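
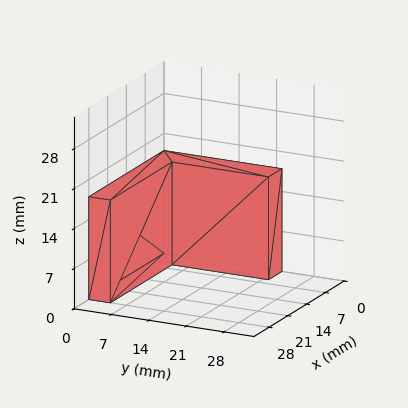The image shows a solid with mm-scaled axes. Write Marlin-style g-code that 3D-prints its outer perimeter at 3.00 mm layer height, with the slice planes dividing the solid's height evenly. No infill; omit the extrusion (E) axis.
Reading the render: the shape is an L-shaped prism: outer 28 × 22 mm, arm thicknesses ≈ 4 mm (horizontal) and 5 mm (vertical), extruded 18 mm in z (dimensions read to the nearest mm from the axis ticks). For the g-code, the solid's height is divided into equal slices at the stated Δz and each level perimeter traced with G1 moves after a G0 lift.

; perimeter-only toolpath
G21 ; units = mm
G90 ; absolute positioning
G28 ; home
; layer 1
G0 Z3.00
G0 X0.00 Y0.00
G1 X28.00 Y0.00
G1 X28.00 Y4.00
G1 X5.00 Y4.00
G1 X5.00 Y22.00
G1 X0.00 Y22.00
G1 X0.00 Y0.00
; layer 2
G0 Z6.00
G0 X0.00 Y0.00
G1 X28.00 Y0.00
G1 X28.00 Y4.00
G1 X5.00 Y4.00
G1 X5.00 Y22.00
G1 X0.00 Y22.00
G1 X0.00 Y0.00
; layer 3
G0 Z9.00
G0 X0.00 Y0.00
G1 X28.00 Y0.00
G1 X28.00 Y4.00
G1 X5.00 Y4.00
G1 X5.00 Y22.00
G1 X0.00 Y22.00
G1 X0.00 Y0.00
; layer 4
G0 Z12.00
G0 X0.00 Y0.00
G1 X28.00 Y0.00
G1 X28.00 Y4.00
G1 X5.00 Y4.00
G1 X5.00 Y22.00
G1 X0.00 Y22.00
G1 X0.00 Y0.00
; layer 5
G0 Z15.00
G0 X0.00 Y0.00
G1 X28.00 Y0.00
G1 X28.00 Y4.00
G1 X5.00 Y4.00
G1 X5.00 Y22.00
G1 X0.00 Y22.00
G1 X0.00 Y0.00
; layer 6
G0 Z18.00
G0 X0.00 Y0.00
G1 X28.00 Y0.00
G1 X28.00 Y4.00
G1 X5.00 Y4.00
G1 X5.00 Y22.00
G1 X0.00 Y22.00
G1 X0.00 Y0.00
M2 ; end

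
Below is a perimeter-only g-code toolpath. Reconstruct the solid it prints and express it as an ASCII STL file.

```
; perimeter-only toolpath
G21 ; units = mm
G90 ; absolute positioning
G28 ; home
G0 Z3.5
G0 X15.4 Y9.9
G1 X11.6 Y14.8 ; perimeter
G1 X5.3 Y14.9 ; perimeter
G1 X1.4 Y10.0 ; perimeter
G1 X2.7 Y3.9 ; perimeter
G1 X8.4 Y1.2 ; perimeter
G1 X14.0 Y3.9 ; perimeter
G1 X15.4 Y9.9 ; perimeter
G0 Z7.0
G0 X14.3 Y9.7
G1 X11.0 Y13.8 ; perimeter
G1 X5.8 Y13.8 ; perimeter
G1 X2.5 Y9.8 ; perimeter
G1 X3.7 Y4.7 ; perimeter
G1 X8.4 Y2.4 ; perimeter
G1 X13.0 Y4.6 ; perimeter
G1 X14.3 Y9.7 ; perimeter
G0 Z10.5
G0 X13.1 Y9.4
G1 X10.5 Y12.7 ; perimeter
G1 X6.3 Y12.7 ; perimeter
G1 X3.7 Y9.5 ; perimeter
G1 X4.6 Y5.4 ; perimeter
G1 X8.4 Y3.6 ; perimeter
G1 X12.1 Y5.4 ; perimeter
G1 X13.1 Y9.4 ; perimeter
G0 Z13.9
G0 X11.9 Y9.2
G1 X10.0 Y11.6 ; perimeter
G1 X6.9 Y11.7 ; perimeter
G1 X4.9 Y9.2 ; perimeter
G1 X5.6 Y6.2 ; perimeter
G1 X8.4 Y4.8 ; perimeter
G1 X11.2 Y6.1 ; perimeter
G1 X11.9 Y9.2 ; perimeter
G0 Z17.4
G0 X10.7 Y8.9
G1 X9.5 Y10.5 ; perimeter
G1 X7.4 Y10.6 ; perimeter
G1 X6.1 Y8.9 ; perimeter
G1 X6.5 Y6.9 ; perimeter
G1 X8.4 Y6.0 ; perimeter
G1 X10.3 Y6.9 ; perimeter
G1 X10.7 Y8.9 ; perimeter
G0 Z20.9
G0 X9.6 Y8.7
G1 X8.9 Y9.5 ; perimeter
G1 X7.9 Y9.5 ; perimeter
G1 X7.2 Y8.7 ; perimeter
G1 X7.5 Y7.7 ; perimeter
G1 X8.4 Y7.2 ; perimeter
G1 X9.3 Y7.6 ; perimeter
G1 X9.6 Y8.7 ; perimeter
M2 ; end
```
solid part
  facet normal 0.0000 0.0000 -1.0000
    outer loop
      vertex 4.8 16.0 0.0
      vertex 12.1 15.9 0.0
      vertex 16.6 10.2 0.0
    endloop
  endfacet
  facet normal 0.0000 0.0000 -1.0000
    outer loop
      vertex 0.2 10.3 0.0
      vertex 4.8 16.0 0.0
      vertex 16.6 10.2 0.0
    endloop
  endfacet
  facet normal 0.0000 0.0000 -1.0000
    outer loop
      vertex 1.8 3.2 0.0
      vertex 0.2 10.3 0.0
      vertex 16.6 10.2 0.0
    endloop
  endfacet
  facet normal 0.0000 0.0000 -1.0000
    outer loop
      vertex 8.4 0.0 0.0
      vertex 1.8 3.2 0.0
      vertex 16.6 10.2 0.0
    endloop
  endfacet
  facet normal 0.0000 0.0000 -1.0000
    outer loop
      vertex 14.9 3.1 0.0
      vertex 8.4 0.0 0.0
      vertex 16.6 10.2 0.0
    endloop
  endfacet
  facet normal 0.7498 0.5919 0.2956
    outer loop
      vertex 16.6 10.2 0.0
      vertex 12.1 15.9 0.0
      vertex 8.4 8.4 24.4
    endloop
  endfacet
  facet normal 0.0131 0.9552 0.2956
    outer loop
      vertex 12.1 15.9 0.0
      vertex 4.8 16.0 0.0
      vertex 8.4 8.4 24.4
    endloop
  endfacet
  facet normal -0.7432 0.5998 0.2965
    outer loop
      vertex 4.8 16.0 0.0
      vertex 0.2 10.3 0.0
      vertex 8.4 8.4 24.4
    endloop
  endfacet
  facet normal -0.9316 -0.2099 0.2967
    outer loop
      vertex 0.2 10.3 0.0
      vertex 1.8 3.2 0.0
      vertex 8.4 8.4 24.4
    endloop
  endfacet
  facet normal -0.4167 -0.8595 0.2959
    outer loop
      vertex 1.8 3.2 0.0
      vertex 8.4 0.0 0.0
      vertex 8.4 8.4 24.4
    endloop
  endfacet
  facet normal 0.4111 -0.8619 0.2967
    outer loop
      vertex 8.4 0.0 0.0
      vertex 14.9 3.1 0.0
      vertex 8.4 8.4 24.4
    endloop
  endfacet
  facet normal 0.9290 -0.2224 0.2958
    outer loop
      vertex 14.9 3.1 0.0
      vertex 16.6 10.2 0.0
      vertex 8.4 8.4 24.4
    endloop
  endfacet
endsolid part

The G0 Z moves step by Δz≈3.5 mm. The G1 loops shrink linearly with z, so the solid tapers from its base footprint up to z≈24.4. Closing with a flat bottom cap and the tapered top and triangulating gives 12 facets — a regular 7-sided pyramid, base circumscribed radius ≈ 8.4 mm, apex at z ≈ 24.4 mm.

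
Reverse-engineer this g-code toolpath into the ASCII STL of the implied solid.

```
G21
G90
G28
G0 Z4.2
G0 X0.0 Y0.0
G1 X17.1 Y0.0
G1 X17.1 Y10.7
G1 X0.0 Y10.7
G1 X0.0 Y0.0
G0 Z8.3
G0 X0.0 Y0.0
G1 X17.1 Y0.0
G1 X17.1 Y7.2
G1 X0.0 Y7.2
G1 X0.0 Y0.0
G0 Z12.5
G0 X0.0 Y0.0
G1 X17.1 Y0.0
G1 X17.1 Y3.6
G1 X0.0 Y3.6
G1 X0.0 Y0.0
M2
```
solid part
  facet normal 0.0000 0.0000 -1.0000
    outer loop
      vertex 17.1 14.3 0.0
      vertex 17.1 0.0 0.0
      vertex 0.0 0.0 0.0
    endloop
  endfacet
  facet normal 0.0000 0.0000 -1.0000
    outer loop
      vertex 0.0 14.3 0.0
      vertex 17.1 14.3 0.0
      vertex 0.0 0.0 0.0
    endloop
  endfacet
  facet normal 0.0000 -1.0000 0.0000
    outer loop
      vertex 0.0 0.0 0.0
      vertex 17.1 0.0 0.0
      vertex 17.1 0.0 16.6
    endloop
  endfacet
  facet normal 0.0000 -1.0000 0.0000
    outer loop
      vertex 0.0 0.0 0.0
      vertex 17.1 0.0 16.6
      vertex 0.0 0.0 16.6
    endloop
  endfacet
  facet normal 0.0000 0.7576 0.6527
    outer loop
      vertex 0.0 0.0 16.6
      vertex 17.1 0.0 16.6
      vertex 17.1 14.3 0.0
    endloop
  endfacet
  facet normal 0.0000 0.7576 0.6527
    outer loop
      vertex 0.0 0.0 16.6
      vertex 17.1 14.3 0.0
      vertex 0.0 14.3 0.0
    endloop
  endfacet
  facet normal -1.0000 0.0000 0.0000
    outer loop
      vertex 0.0 0.0 16.6
      vertex 0.0 14.3 0.0
      vertex 0.0 0.0 0.0
    endloop
  endfacet
  facet normal 1.0000 0.0000 0.0000
    outer loop
      vertex 17.1 0.0 0.0
      vertex 17.1 14.3 0.0
      vertex 17.1 0.0 16.6
    endloop
  endfacet
endsolid part

The G0 Z moves step by Δz≈4.2 mm. The G1 loops shrink linearly with z, so the solid tapers from its base footprint up to z≈16.6. Closing with a flat bottom cap and the tapered top and triangulating gives 8 facets — a wedge (ramp): 17.1 × 14.3 mm base, rising to 16.6 mm along the y=0 edge and sloping linearly to z=0 at y=14.3.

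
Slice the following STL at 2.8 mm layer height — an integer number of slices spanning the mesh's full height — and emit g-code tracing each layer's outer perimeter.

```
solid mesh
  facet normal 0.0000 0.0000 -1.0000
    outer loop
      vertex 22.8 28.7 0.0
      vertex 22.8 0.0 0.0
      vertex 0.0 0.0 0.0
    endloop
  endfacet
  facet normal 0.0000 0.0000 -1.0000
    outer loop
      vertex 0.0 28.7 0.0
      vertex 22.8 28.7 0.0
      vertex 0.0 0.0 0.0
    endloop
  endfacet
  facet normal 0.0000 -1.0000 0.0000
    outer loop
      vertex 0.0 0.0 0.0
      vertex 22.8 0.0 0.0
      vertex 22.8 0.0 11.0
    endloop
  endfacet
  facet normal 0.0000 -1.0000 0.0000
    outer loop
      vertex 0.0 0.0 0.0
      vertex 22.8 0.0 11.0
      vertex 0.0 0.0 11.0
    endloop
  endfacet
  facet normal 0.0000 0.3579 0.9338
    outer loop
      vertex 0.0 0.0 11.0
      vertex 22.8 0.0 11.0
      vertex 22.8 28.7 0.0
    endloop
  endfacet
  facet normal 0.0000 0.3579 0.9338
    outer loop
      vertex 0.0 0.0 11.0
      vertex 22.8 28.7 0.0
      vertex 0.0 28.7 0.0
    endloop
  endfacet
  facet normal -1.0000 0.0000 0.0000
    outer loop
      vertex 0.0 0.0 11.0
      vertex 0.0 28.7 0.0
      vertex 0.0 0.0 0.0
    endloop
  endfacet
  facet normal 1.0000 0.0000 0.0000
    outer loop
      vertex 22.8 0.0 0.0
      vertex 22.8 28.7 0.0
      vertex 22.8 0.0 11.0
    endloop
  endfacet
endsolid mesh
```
; perimeter-only toolpath
G21 ; units = mm
G90 ; absolute positioning
G28 ; home
; layer 1
G0 Z2.8
G0 X0.0 Y0.0
G1 X22.8 Y0.0
G1 X22.8 Y21.5
G1 X0.0 Y21.5
G1 X0.0 Y0.0
; layer 2
G0 Z5.5
G0 X0.0 Y0.0
G1 X22.8 Y0.0
G1 X22.8 Y14.3
G1 X0.0 Y14.3
G1 X0.0 Y0.0
; layer 3
G0 Z8.2
G0 X0.0 Y0.0
G1 X22.8 Y0.0
G1 X22.8 Y7.2
G1 X0.0 Y7.2
G1 X0.0 Y0.0
M2 ; end

The solid is a wedge (ramp): 22.8 × 28.7 mm base, rising to 11 mm along the y=0 edge and sloping linearly to z=0 at y=28.7. Slicing at Δz = 2.8 mm — 4 equal slices spanning the solid's height, so layer i sits at z = i·h/4 — gives 3 non-empty perimeters. Each is a 4-segment closed polygon; G0 lifts to the layer z and rapids to the start vertex, then G1 traces the edges. The cross-section shrinks linearly with z (the slice at the apex is degenerate and omitted).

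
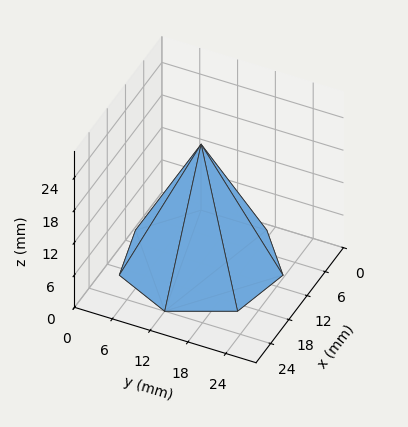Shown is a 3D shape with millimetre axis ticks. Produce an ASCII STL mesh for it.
Reading the render: the shape is a regular 7-sided pyramid, base circumscribed radius ≈ 12 mm, apex at z ≈ 22 mm (dimensions read to the nearest mm from the axis ticks). For the STL, each face is triangulated and given an outward normal.

solid part
  facet normal 0.0000 0.0000 -1.0000
    outer loop
      vertex 9.33 23.70 0.00
      vertex 19.48 21.38 0.00
      vertex 24.00 12.00 0.00
    endloop
  endfacet
  facet normal 0.0000 0.0000 -1.0000
    outer loop
      vertex 1.19 17.21 0.00
      vertex 9.33 23.70 0.00
      vertex 24.00 12.00 0.00
    endloop
  endfacet
  facet normal 0.0000 0.0000 -1.0000
    outer loop
      vertex 1.19 6.79 0.00
      vertex 1.19 17.21 0.00
      vertex 24.00 12.00 0.00
    endloop
  endfacet
  facet normal 0.0000 0.0000 -1.0000
    outer loop
      vertex 9.33 0.30 0.00
      vertex 1.19 6.79 0.00
      vertex 24.00 12.00 0.00
    endloop
  endfacet
  facet normal 0.0000 0.0000 -1.0000
    outer loop
      vertex 19.48 2.62 0.00
      vertex 9.33 0.30 0.00
      vertex 24.00 12.00 0.00
    endloop
  endfacet
  facet normal 0.8085 0.3896 0.4410
    outer loop
      vertex 24.00 12.00 0.00
      vertex 19.48 21.38 0.00
      vertex 12.00 12.00 22.00
    endloop
  endfacet
  facet normal 0.2000 0.8749 0.4410
    outer loop
      vertex 19.48 21.38 0.00
      vertex 9.33 23.70 0.00
      vertex 12.00 12.00 22.00
    endloop
  endfacet
  facet normal -0.5595 0.7017 0.4411
    outer loop
      vertex 9.33 23.70 0.00
      vertex 1.19 17.21 0.00
      vertex 12.00 12.00 22.00
    endloop
  endfacet
  facet normal -0.8975 0.0000 0.4410
    outer loop
      vertex 1.19 17.21 0.00
      vertex 1.19 6.79 0.00
      vertex 12.00 12.00 22.00
    endloop
  endfacet
  facet normal -0.5595 -0.7017 0.4411
    outer loop
      vertex 1.19 6.79 0.00
      vertex 9.33 0.30 0.00
      vertex 12.00 12.00 22.00
    endloop
  endfacet
  facet normal 0.2000 -0.8749 0.4410
    outer loop
      vertex 9.33 0.30 0.00
      vertex 19.48 2.62 0.00
      vertex 12.00 12.00 22.00
    endloop
  endfacet
  facet normal 0.8085 -0.3896 0.4410
    outer loop
      vertex 19.48 2.62 0.00
      vertex 24.00 12.00 0.00
      vertex 12.00 12.00 22.00
    endloop
  endfacet
endsolid part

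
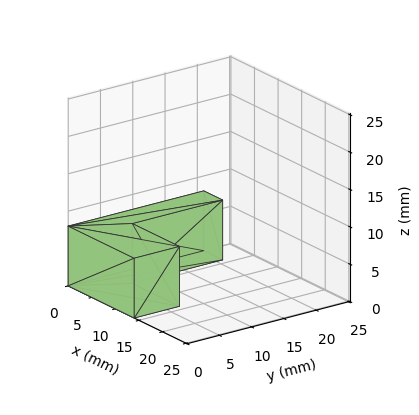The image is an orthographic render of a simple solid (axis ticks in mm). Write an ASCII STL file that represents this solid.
Reading the render: the shape is an L-shaped prism: outer 14 × 21 mm, arm thicknesses ≈ 7 mm (horizontal) and 4 mm (vertical), extruded 8 mm in z (dimensions read to the nearest mm from the axis ticks). For the STL, each face is triangulated and given an outward normal.

solid part
  facet normal 0.0000 0.0000 -1.0000
    outer loop
      vertex 14.000 7.000 0.000
      vertex 14.000 0.000 0.000
      vertex 0.000 0.000 0.000
    endloop
  endfacet
  facet normal 0.0000 0.0000 -1.0000
    outer loop
      vertex 4.000 7.000 0.000
      vertex 14.000 7.000 0.000
      vertex 0.000 0.000 0.000
    endloop
  endfacet
  facet normal 0.0000 0.0000 -1.0000
    outer loop
      vertex 4.000 21.000 0.000
      vertex 4.000 7.000 0.000
      vertex 0.000 0.000 0.000
    endloop
  endfacet
  facet normal 0.0000 0.0000 -1.0000
    outer loop
      vertex 0.000 21.000 0.000
      vertex 4.000 21.000 0.000
      vertex 0.000 0.000 0.000
    endloop
  endfacet
  facet normal 0.0000 0.0000 1.0000
    outer loop
      vertex 0.000 0.000 8.000
      vertex 14.000 0.000 8.000
      vertex 14.000 7.000 8.000
    endloop
  endfacet
  facet normal 0.0000 0.0000 1.0000
    outer loop
      vertex 0.000 0.000 8.000
      vertex 14.000 7.000 8.000
      vertex 4.000 7.000 8.000
    endloop
  endfacet
  facet normal 0.0000 0.0000 1.0000
    outer loop
      vertex 0.000 0.000 8.000
      vertex 4.000 7.000 8.000
      vertex 4.000 21.000 8.000
    endloop
  endfacet
  facet normal 0.0000 0.0000 1.0000
    outer loop
      vertex 0.000 0.000 8.000
      vertex 4.000 21.000 8.000
      vertex 0.000 21.000 8.000
    endloop
  endfacet
  facet normal 0.0000 -1.0000 0.0000
    outer loop
      vertex 0.000 0.000 0.000
      vertex 14.000 0.000 0.000
      vertex 14.000 0.000 8.000
    endloop
  endfacet
  facet normal 0.0000 -1.0000 0.0000
    outer loop
      vertex 0.000 0.000 0.000
      vertex 14.000 0.000 8.000
      vertex 0.000 0.000 8.000
    endloop
  endfacet
  facet normal 1.0000 0.0000 0.0000
    outer loop
      vertex 14.000 0.000 0.000
      vertex 14.000 7.000 0.000
      vertex 14.000 7.000 8.000
    endloop
  endfacet
  facet normal 1.0000 0.0000 0.0000
    outer loop
      vertex 14.000 0.000 0.000
      vertex 14.000 7.000 8.000
      vertex 14.000 0.000 8.000
    endloop
  endfacet
  facet normal 0.0000 1.0000 0.0000
    outer loop
      vertex 14.000 7.000 0.000
      vertex 4.000 7.000 0.000
      vertex 4.000 7.000 8.000
    endloop
  endfacet
  facet normal 0.0000 1.0000 0.0000
    outer loop
      vertex 14.000 7.000 0.000
      vertex 4.000 7.000 8.000
      vertex 14.000 7.000 8.000
    endloop
  endfacet
  facet normal 1.0000 0.0000 0.0000
    outer loop
      vertex 4.000 7.000 0.000
      vertex 4.000 21.000 0.000
      vertex 4.000 21.000 8.000
    endloop
  endfacet
  facet normal 1.0000 0.0000 0.0000
    outer loop
      vertex 4.000 7.000 0.000
      vertex 4.000 21.000 8.000
      vertex 4.000 7.000 8.000
    endloop
  endfacet
  facet normal 0.0000 1.0000 0.0000
    outer loop
      vertex 4.000 21.000 0.000
      vertex 0.000 21.000 0.000
      vertex 0.000 21.000 8.000
    endloop
  endfacet
  facet normal 0.0000 1.0000 0.0000
    outer loop
      vertex 4.000 21.000 0.000
      vertex 0.000 21.000 8.000
      vertex 4.000 21.000 8.000
    endloop
  endfacet
  facet normal -1.0000 0.0000 0.0000
    outer loop
      vertex 0.000 21.000 0.000
      vertex 0.000 0.000 0.000
      vertex 0.000 0.000 8.000
    endloop
  endfacet
  facet normal -1.0000 0.0000 0.0000
    outer loop
      vertex 0.000 21.000 0.000
      vertex 0.000 0.000 8.000
      vertex 0.000 21.000 8.000
    endloop
  endfacet
endsolid part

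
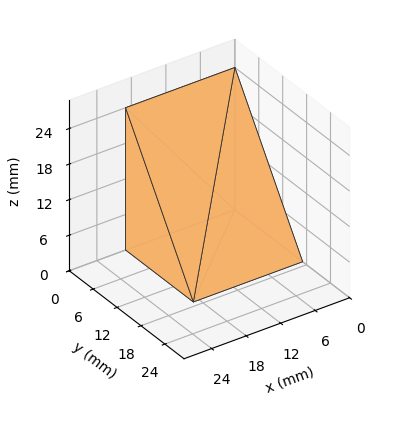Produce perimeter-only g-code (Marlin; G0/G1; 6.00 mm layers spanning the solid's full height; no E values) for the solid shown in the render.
Reading the render: the shape is a wedge (ramp): 19 × 17 mm base, rising to 24 mm along the y=0 edge and sloping linearly to z=0 at y=17 (dimensions read to the nearest mm from the axis ticks). For the g-code, the solid's height is divided into equal slices at the stated Δz and each level perimeter traced with G1 moves after a G0 lift.

; perimeter-only toolpath
G21 ; units = mm
G90 ; absolute positioning
G28 ; home
; layer 1
G0 Z6.00
G0 X0.00 Y0.00
G1 X19.00 Y0.00
G1 X19.00 Y12.75
G1 X0.00 Y12.75
G1 X0.00 Y0.00
; layer 2
G0 Z12.00
G0 X0.00 Y0.00
G1 X19.00 Y0.00
G1 X19.00 Y8.50
G1 X0.00 Y8.50
G1 X0.00 Y0.00
; layer 3
G0 Z18.00
G0 X0.00 Y0.00
G1 X19.00 Y0.00
G1 X19.00 Y4.25
G1 X0.00 Y4.25
G1 X0.00 Y0.00
M2 ; end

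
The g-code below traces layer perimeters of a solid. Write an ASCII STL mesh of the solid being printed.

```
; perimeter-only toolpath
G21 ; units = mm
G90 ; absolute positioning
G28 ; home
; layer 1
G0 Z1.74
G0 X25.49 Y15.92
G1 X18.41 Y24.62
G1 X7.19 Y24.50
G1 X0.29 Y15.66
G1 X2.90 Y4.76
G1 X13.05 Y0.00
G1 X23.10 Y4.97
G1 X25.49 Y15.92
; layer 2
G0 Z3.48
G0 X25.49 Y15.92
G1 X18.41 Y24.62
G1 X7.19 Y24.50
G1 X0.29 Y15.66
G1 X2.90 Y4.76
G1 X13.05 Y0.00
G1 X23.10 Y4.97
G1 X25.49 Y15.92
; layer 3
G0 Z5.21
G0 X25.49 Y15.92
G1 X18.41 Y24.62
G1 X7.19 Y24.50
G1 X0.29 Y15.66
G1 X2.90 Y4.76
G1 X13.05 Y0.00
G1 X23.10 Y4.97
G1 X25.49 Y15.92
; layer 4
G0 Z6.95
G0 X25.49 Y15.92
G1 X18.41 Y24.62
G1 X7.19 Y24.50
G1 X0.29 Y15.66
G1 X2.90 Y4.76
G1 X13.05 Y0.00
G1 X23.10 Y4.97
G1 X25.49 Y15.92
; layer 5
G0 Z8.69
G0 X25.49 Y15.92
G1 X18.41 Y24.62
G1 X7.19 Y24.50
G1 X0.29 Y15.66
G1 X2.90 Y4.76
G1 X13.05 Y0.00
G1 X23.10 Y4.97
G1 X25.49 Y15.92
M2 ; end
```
solid part
  facet normal 0.0000 0.0000 -1.0000
    outer loop
      vertex 7.19 24.50 0.00
      vertex 18.41 24.62 0.00
      vertex 25.49 15.92 0.00
    endloop
  endfacet
  facet normal 0.0000 0.0000 -1.0000
    outer loop
      vertex 0.29 15.66 0.00
      vertex 7.19 24.50 0.00
      vertex 25.49 15.92 0.00
    endloop
  endfacet
  facet normal 0.0000 0.0000 -1.0000
    outer loop
      vertex 2.90 4.76 0.00
      vertex 0.29 15.66 0.00
      vertex 25.49 15.92 0.00
    endloop
  endfacet
  facet normal 0.0000 0.0000 -1.0000
    outer loop
      vertex 13.05 0.00 0.00
      vertex 2.90 4.76 0.00
      vertex 25.49 15.92 0.00
    endloop
  endfacet
  facet normal 0.0000 0.0000 -1.0000
    outer loop
      vertex 23.10 4.97 0.00
      vertex 13.05 0.00 0.00
      vertex 25.49 15.92 0.00
    endloop
  endfacet
  facet normal 0.0000 0.0000 1.0000
    outer loop
      vertex 25.49 15.92 8.69
      vertex 18.41 24.62 8.69
      vertex 7.19 24.50 8.69
    endloop
  endfacet
  facet normal 0.0000 0.0000 1.0000
    outer loop
      vertex 25.49 15.92 8.69
      vertex 7.19 24.50 8.69
      vertex 0.29 15.66 8.69
    endloop
  endfacet
  facet normal 0.0000 0.0000 1.0000
    outer loop
      vertex 25.49 15.92 8.69
      vertex 0.29 15.66 8.69
      vertex 2.90 4.76 8.69
    endloop
  endfacet
  facet normal 0.0000 0.0000 1.0000
    outer loop
      vertex 25.49 15.92 8.69
      vertex 2.90 4.76 8.69
      vertex 13.05 0.00 8.69
    endloop
  endfacet
  facet normal 0.0000 0.0000 1.0000
    outer loop
      vertex 25.49 15.92 8.69
      vertex 13.05 0.00 8.69
      vertex 23.10 4.97 8.69
    endloop
  endfacet
  facet normal 0.7756 0.6312 0.0000
    outer loop
      vertex 25.49 15.92 0.00
      vertex 18.41 24.62 0.00
      vertex 18.41 24.62 8.69
    endloop
  endfacet
  facet normal 0.7756 0.6312 0.0000
    outer loop
      vertex 25.49 15.92 0.00
      vertex 18.41 24.62 8.69
      vertex 25.49 15.92 8.69
    endloop
  endfacet
  facet normal -0.0107 0.9999 0.0000
    outer loop
      vertex 18.41 24.62 0.00
      vertex 7.19 24.50 0.00
      vertex 7.19 24.50 8.69
    endloop
  endfacet
  facet normal -0.0107 0.9999 0.0000
    outer loop
      vertex 18.41 24.62 0.00
      vertex 7.19 24.50 8.69
      vertex 18.41 24.62 8.69
    endloop
  endfacet
  facet normal -0.7883 0.6153 0.0000
    outer loop
      vertex 7.19 24.50 0.00
      vertex 0.29 15.66 0.00
      vertex 0.29 15.66 8.69
    endloop
  endfacet
  facet normal -0.7883 0.6153 0.0000
    outer loop
      vertex 7.19 24.50 0.00
      vertex 0.29 15.66 8.69
      vertex 7.19 24.50 8.69
    endloop
  endfacet
  facet normal -0.9725 -0.2329 0.0000
    outer loop
      vertex 0.29 15.66 0.00
      vertex 2.90 4.76 0.00
      vertex 2.90 4.76 8.69
    endloop
  endfacet
  facet normal -0.9725 -0.2329 0.0000
    outer loop
      vertex 0.29 15.66 0.00
      vertex 2.90 4.76 8.69
      vertex 0.29 15.66 8.69
    endloop
  endfacet
  facet normal -0.4246 -0.9054 0.0000
    outer loop
      vertex 2.90 4.76 0.00
      vertex 13.05 0.00 0.00
      vertex 13.05 0.00 8.69
    endloop
  endfacet
  facet normal -0.4246 -0.9054 0.0000
    outer loop
      vertex 2.90 4.76 0.00
      vertex 13.05 0.00 8.69
      vertex 2.90 4.76 8.69
    endloop
  endfacet
  facet normal 0.4433 -0.8964 0.0000
    outer loop
      vertex 13.05 0.00 0.00
      vertex 23.10 4.97 0.00
      vertex 23.10 4.97 8.69
    endloop
  endfacet
  facet normal 0.4433 -0.8964 0.0000
    outer loop
      vertex 13.05 0.00 0.00
      vertex 23.10 4.97 8.69
      vertex 13.05 0.00 8.69
    endloop
  endfacet
  facet normal 0.9770 -0.2132 0.0000
    outer loop
      vertex 23.10 4.97 0.00
      vertex 25.49 15.92 0.00
      vertex 25.49 15.92 8.69
    endloop
  endfacet
  facet normal 0.9770 -0.2132 0.0000
    outer loop
      vertex 23.10 4.97 0.00
      vertex 25.49 15.92 8.69
      vertex 23.10 4.97 8.69
    endloop
  endfacet
endsolid part

The G0 Z moves step by Δz≈1.74 mm. Every layer's G1 loop is the same polygon, so the solid is a straight extrusion of it from z=0 to z≈8.69. Closing with flat bottom and top caps and triangulating gives 24 facets — a regular 7-sided prism (a cylinder approximated with 7 flat sides), circumscribed radius ≈ 12.9 mm, height ≈ 8.69 mm.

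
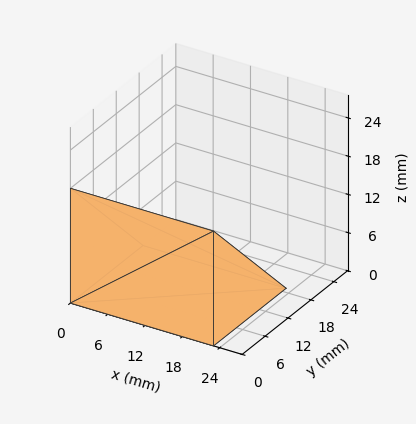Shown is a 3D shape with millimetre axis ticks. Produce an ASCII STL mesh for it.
Reading the render: the shape is a wedge (ramp): 23 × 19 mm base, rising to 18 mm along the y=0 edge and sloping linearly to z=0 at y=19 (dimensions read to the nearest mm from the axis ticks). For the STL, each face is triangulated and given an outward normal.

solid part
  facet normal 0.0000 0.0000 -1.0000
    outer loop
      vertex 23.00 19.00 0.00
      vertex 23.00 0.00 0.00
      vertex 0.00 0.00 0.00
    endloop
  endfacet
  facet normal 0.0000 0.0000 -1.0000
    outer loop
      vertex 0.00 19.00 0.00
      vertex 23.00 19.00 0.00
      vertex 0.00 0.00 0.00
    endloop
  endfacet
  facet normal 0.0000 -1.0000 0.0000
    outer loop
      vertex 0.00 0.00 0.00
      vertex 23.00 0.00 0.00
      vertex 23.00 0.00 18.00
    endloop
  endfacet
  facet normal 0.0000 -1.0000 0.0000
    outer loop
      vertex 0.00 0.00 0.00
      vertex 23.00 0.00 18.00
      vertex 0.00 0.00 18.00
    endloop
  endfacet
  facet normal 0.0000 0.6877 0.7260
    outer loop
      vertex 0.00 0.00 18.00
      vertex 23.00 0.00 18.00
      vertex 23.00 19.00 0.00
    endloop
  endfacet
  facet normal 0.0000 0.6877 0.7260
    outer loop
      vertex 0.00 0.00 18.00
      vertex 23.00 19.00 0.00
      vertex 0.00 19.00 0.00
    endloop
  endfacet
  facet normal -1.0000 0.0000 0.0000
    outer loop
      vertex 0.00 0.00 18.00
      vertex 0.00 19.00 0.00
      vertex 0.00 0.00 0.00
    endloop
  endfacet
  facet normal 1.0000 0.0000 0.0000
    outer loop
      vertex 23.00 0.00 0.00
      vertex 23.00 19.00 0.00
      vertex 23.00 0.00 18.00
    endloop
  endfacet
endsolid part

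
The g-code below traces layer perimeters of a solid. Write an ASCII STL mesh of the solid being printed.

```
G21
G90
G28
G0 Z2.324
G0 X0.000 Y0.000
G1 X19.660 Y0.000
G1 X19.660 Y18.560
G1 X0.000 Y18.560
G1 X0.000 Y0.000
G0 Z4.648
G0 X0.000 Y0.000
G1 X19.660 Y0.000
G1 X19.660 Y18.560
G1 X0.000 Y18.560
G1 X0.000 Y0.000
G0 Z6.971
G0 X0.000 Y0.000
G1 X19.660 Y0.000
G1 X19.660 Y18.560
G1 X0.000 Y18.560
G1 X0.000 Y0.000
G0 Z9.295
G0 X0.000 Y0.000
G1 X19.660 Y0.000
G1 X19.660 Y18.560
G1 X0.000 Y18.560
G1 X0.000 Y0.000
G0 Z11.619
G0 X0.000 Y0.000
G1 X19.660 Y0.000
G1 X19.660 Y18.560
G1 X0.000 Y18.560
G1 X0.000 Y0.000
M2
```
solid part
  facet normal 0.0000 0.0000 -1.0000
    outer loop
      vertex 19.660 18.560 0.000
      vertex 19.660 0.000 0.000
      vertex 0.000 0.000 0.000
    endloop
  endfacet
  facet normal 0.0000 0.0000 -1.0000
    outer loop
      vertex 0.000 18.560 0.000
      vertex 19.660 18.560 0.000
      vertex 0.000 0.000 0.000
    endloop
  endfacet
  facet normal 0.0000 0.0000 1.0000
    outer loop
      vertex 0.000 0.000 11.619
      vertex 19.660 0.000 11.619
      vertex 19.660 18.560 11.619
    endloop
  endfacet
  facet normal 0.0000 0.0000 1.0000
    outer loop
      vertex 0.000 0.000 11.619
      vertex 19.660 18.560 11.619
      vertex 0.000 18.560 11.619
    endloop
  endfacet
  facet normal 0.0000 -1.0000 0.0000
    outer loop
      vertex 0.000 0.000 0.000
      vertex 19.660 0.000 0.000
      vertex 19.660 0.000 11.619
    endloop
  endfacet
  facet normal 0.0000 -1.0000 0.0000
    outer loop
      vertex 0.000 0.000 0.000
      vertex 19.660 0.000 11.619
      vertex 0.000 0.000 11.619
    endloop
  endfacet
  facet normal 0.0000 1.0000 0.0000
    outer loop
      vertex 19.660 18.560 11.619
      vertex 19.660 18.560 0.000
      vertex 0.000 18.560 0.000
    endloop
  endfacet
  facet normal 0.0000 1.0000 0.0000
    outer loop
      vertex 0.000 18.560 11.619
      vertex 19.660 18.560 11.619
      vertex 0.000 18.560 0.000
    endloop
  endfacet
  facet normal -1.0000 0.0000 0.0000
    outer loop
      vertex 0.000 18.560 11.619
      vertex 0.000 18.560 0.000
      vertex 0.000 0.000 0.000
    endloop
  endfacet
  facet normal -1.0000 0.0000 0.0000
    outer loop
      vertex 0.000 0.000 11.619
      vertex 0.000 18.560 11.619
      vertex 0.000 0.000 0.000
    endloop
  endfacet
  facet normal 1.0000 0.0000 0.0000
    outer loop
      vertex 19.660 0.000 0.000
      vertex 19.660 18.560 0.000
      vertex 19.660 18.560 11.619
    endloop
  endfacet
  facet normal 1.0000 0.0000 0.0000
    outer loop
      vertex 19.660 0.000 0.000
      vertex 19.660 18.560 11.619
      vertex 19.660 0.000 11.619
    endloop
  endfacet
endsolid part

The G0 Z moves step by Δz≈2.324 mm. Every layer's G1 loop is the same polygon, so the solid is a straight extrusion of it from z=0 to z≈11.6. Closing with flat bottom and top caps and triangulating gives 12 facets — a rectangular box, roughly 19.7 × 18.6 mm footprint and 11.6 mm tall.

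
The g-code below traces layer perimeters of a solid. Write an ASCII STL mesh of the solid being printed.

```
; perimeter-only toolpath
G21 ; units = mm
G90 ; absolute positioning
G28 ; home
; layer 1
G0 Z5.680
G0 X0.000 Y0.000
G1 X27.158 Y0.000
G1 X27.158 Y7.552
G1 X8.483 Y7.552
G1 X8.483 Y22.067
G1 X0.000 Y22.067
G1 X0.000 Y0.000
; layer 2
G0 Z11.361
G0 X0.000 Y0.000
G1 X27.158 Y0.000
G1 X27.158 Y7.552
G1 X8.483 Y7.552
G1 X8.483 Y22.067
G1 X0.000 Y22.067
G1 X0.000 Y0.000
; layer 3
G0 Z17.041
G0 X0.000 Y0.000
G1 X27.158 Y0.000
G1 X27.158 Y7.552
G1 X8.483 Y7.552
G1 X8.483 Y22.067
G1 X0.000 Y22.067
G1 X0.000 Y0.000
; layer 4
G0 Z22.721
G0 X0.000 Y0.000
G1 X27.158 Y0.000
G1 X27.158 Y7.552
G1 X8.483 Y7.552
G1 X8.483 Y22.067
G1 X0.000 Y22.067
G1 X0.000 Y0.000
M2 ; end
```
solid part
  facet normal 0.0000 0.0000 -1.0000
    outer loop
      vertex 27.158 7.552 0.000
      vertex 27.158 0.000 0.000
      vertex 0.000 0.000 0.000
    endloop
  endfacet
  facet normal 0.0000 0.0000 -1.0000
    outer loop
      vertex 8.483 7.552 0.000
      vertex 27.158 7.552 0.000
      vertex 0.000 0.000 0.000
    endloop
  endfacet
  facet normal 0.0000 0.0000 -1.0000
    outer loop
      vertex 8.483 22.067 0.000
      vertex 8.483 7.552 0.000
      vertex 0.000 0.000 0.000
    endloop
  endfacet
  facet normal 0.0000 0.0000 -1.0000
    outer loop
      vertex 0.000 22.067 0.000
      vertex 8.483 22.067 0.000
      vertex 0.000 0.000 0.000
    endloop
  endfacet
  facet normal 0.0000 0.0000 1.0000
    outer loop
      vertex 0.000 0.000 22.721
      vertex 27.158 0.000 22.721
      vertex 27.158 7.552 22.721
    endloop
  endfacet
  facet normal 0.0000 0.0000 1.0000
    outer loop
      vertex 0.000 0.000 22.721
      vertex 27.158 7.552 22.721
      vertex 8.483 7.552 22.721
    endloop
  endfacet
  facet normal 0.0000 0.0000 1.0000
    outer loop
      vertex 0.000 0.000 22.721
      vertex 8.483 7.552 22.721
      vertex 8.483 22.067 22.721
    endloop
  endfacet
  facet normal 0.0000 0.0000 1.0000
    outer loop
      vertex 0.000 0.000 22.721
      vertex 8.483 22.067 22.721
      vertex 0.000 22.067 22.721
    endloop
  endfacet
  facet normal 0.0000 -1.0000 0.0000
    outer loop
      vertex 0.000 0.000 0.000
      vertex 27.158 0.000 0.000
      vertex 27.158 0.000 22.721
    endloop
  endfacet
  facet normal 0.0000 -1.0000 0.0000
    outer loop
      vertex 0.000 0.000 0.000
      vertex 27.158 0.000 22.721
      vertex 0.000 0.000 22.721
    endloop
  endfacet
  facet normal 1.0000 0.0000 0.0000
    outer loop
      vertex 27.158 0.000 0.000
      vertex 27.158 7.552 0.000
      vertex 27.158 7.552 22.721
    endloop
  endfacet
  facet normal 1.0000 0.0000 0.0000
    outer loop
      vertex 27.158 0.000 0.000
      vertex 27.158 7.552 22.721
      vertex 27.158 0.000 22.721
    endloop
  endfacet
  facet normal 0.0000 1.0000 0.0000
    outer loop
      vertex 27.158 7.552 0.000
      vertex 8.483 7.552 0.000
      vertex 8.483 7.552 22.721
    endloop
  endfacet
  facet normal 0.0000 1.0000 0.0000
    outer loop
      vertex 27.158 7.552 0.000
      vertex 8.483 7.552 22.721
      vertex 27.158 7.552 22.721
    endloop
  endfacet
  facet normal 1.0000 0.0000 0.0000
    outer loop
      vertex 8.483 7.552 0.000
      vertex 8.483 22.067 0.000
      vertex 8.483 22.067 22.721
    endloop
  endfacet
  facet normal 1.0000 0.0000 0.0000
    outer loop
      vertex 8.483 7.552 0.000
      vertex 8.483 22.067 22.721
      vertex 8.483 7.552 22.721
    endloop
  endfacet
  facet normal 0.0000 1.0000 0.0000
    outer loop
      vertex 8.483 22.067 0.000
      vertex 0.000 22.067 0.000
      vertex 0.000 22.067 22.721
    endloop
  endfacet
  facet normal 0.0000 1.0000 0.0000
    outer loop
      vertex 8.483 22.067 0.000
      vertex 0.000 22.067 22.721
      vertex 8.483 22.067 22.721
    endloop
  endfacet
  facet normal -1.0000 0.0000 0.0000
    outer loop
      vertex 0.000 22.067 0.000
      vertex 0.000 0.000 0.000
      vertex 0.000 0.000 22.721
    endloop
  endfacet
  facet normal -1.0000 0.0000 0.0000
    outer loop
      vertex 0.000 22.067 0.000
      vertex 0.000 0.000 22.721
      vertex 0.000 22.067 22.721
    endloop
  endfacet
endsolid part

The G0 Z moves step by Δz≈5.680 mm. Every layer's G1 loop is the same polygon, so the solid is a straight extrusion of it from z=0 to z≈22.7. Closing with flat bottom and top caps and triangulating gives 20 facets — an L-shaped prism: outer 27.2 × 22.1 mm, arm thicknesses ≈ 7.55 mm (horizontal) and 8.48 mm (vertical), extruded 22.7 mm in z.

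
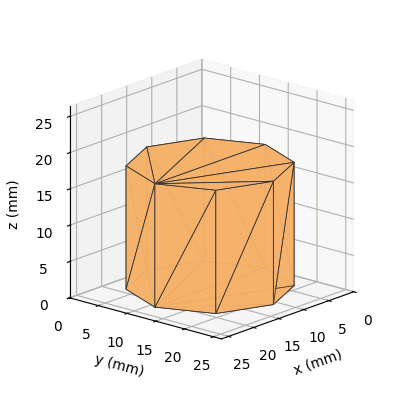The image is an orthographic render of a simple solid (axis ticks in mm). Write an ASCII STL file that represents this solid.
Reading the render: the shape is a regular 8-sided prism (a cylinder approximated with 8 flat sides), circumscribed radius ≈ 11 mm, height ≈ 17 mm (dimensions read to the nearest mm from the axis ticks). For the STL, each face is triangulated and given an outward normal.

solid part
  facet normal 0.0000 0.0000 -1.0000
    outer loop
      vertex 11.0 22.0 0.0
      vertex 18.8 18.8 0.0
      vertex 22.0 11.0 0.0
    endloop
  endfacet
  facet normal 0.0000 0.0000 -1.0000
    outer loop
      vertex 3.2 18.8 0.0
      vertex 11.0 22.0 0.0
      vertex 22.0 11.0 0.0
    endloop
  endfacet
  facet normal 0.0000 0.0000 -1.0000
    outer loop
      vertex 0.0 11.0 0.0
      vertex 3.2 18.8 0.0
      vertex 22.0 11.0 0.0
    endloop
  endfacet
  facet normal 0.0000 0.0000 -1.0000
    outer loop
      vertex 3.2 3.2 0.0
      vertex 0.0 11.0 0.0
      vertex 22.0 11.0 0.0
    endloop
  endfacet
  facet normal 0.0000 0.0000 -1.0000
    outer loop
      vertex 11.0 0.0 0.0
      vertex 3.2 3.2 0.0
      vertex 22.0 11.0 0.0
    endloop
  endfacet
  facet normal 0.0000 0.0000 -1.0000
    outer loop
      vertex 18.8 3.2 0.0
      vertex 11.0 0.0 0.0
      vertex 22.0 11.0 0.0
    endloop
  endfacet
  facet normal 0.0000 0.0000 1.0000
    outer loop
      vertex 22.0 11.0 17.0
      vertex 18.8 18.8 17.0
      vertex 11.0 22.0 17.0
    endloop
  endfacet
  facet normal 0.0000 0.0000 1.0000
    outer loop
      vertex 22.0 11.0 17.0
      vertex 11.0 22.0 17.0
      vertex 3.2 18.8 17.0
    endloop
  endfacet
  facet normal 0.0000 0.0000 1.0000
    outer loop
      vertex 22.0 11.0 17.0
      vertex 3.2 18.8 17.0
      vertex 0.0 11.0 17.0
    endloop
  endfacet
  facet normal 0.0000 0.0000 1.0000
    outer loop
      vertex 22.0 11.0 17.0
      vertex 0.0 11.0 17.0
      vertex 3.2 3.2 17.0
    endloop
  endfacet
  facet normal 0.0000 0.0000 1.0000
    outer loop
      vertex 22.0 11.0 17.0
      vertex 3.2 3.2 17.0
      vertex 11.0 0.0 17.0
    endloop
  endfacet
  facet normal 0.0000 0.0000 1.0000
    outer loop
      vertex 22.0 11.0 17.0
      vertex 11.0 0.0 17.0
      vertex 18.8 3.2 17.0
    endloop
  endfacet
  facet normal 0.9252 0.3796 0.0000
    outer loop
      vertex 22.0 11.0 0.0
      vertex 18.8 18.8 0.0
      vertex 18.8 18.8 17.0
    endloop
  endfacet
  facet normal 0.9252 0.3796 0.0000
    outer loop
      vertex 22.0 11.0 0.0
      vertex 18.8 18.8 17.0
      vertex 22.0 11.0 17.0
    endloop
  endfacet
  facet normal 0.3796 0.9252 0.0000
    outer loop
      vertex 18.8 18.8 0.0
      vertex 11.0 22.0 0.0
      vertex 11.0 22.0 17.0
    endloop
  endfacet
  facet normal 0.3796 0.9252 0.0000
    outer loop
      vertex 18.8 18.8 0.0
      vertex 11.0 22.0 17.0
      vertex 18.8 18.8 17.0
    endloop
  endfacet
  facet normal -0.3796 0.9252 0.0000
    outer loop
      vertex 11.0 22.0 0.0
      vertex 3.2 18.8 0.0
      vertex 3.2 18.8 17.0
    endloop
  endfacet
  facet normal -0.3796 0.9252 0.0000
    outer loop
      vertex 11.0 22.0 0.0
      vertex 3.2 18.8 17.0
      vertex 11.0 22.0 17.0
    endloop
  endfacet
  facet normal -0.9252 0.3796 0.0000
    outer loop
      vertex 3.2 18.8 0.0
      vertex 0.0 11.0 0.0
      vertex 0.0 11.0 17.0
    endloop
  endfacet
  facet normal -0.9252 0.3796 0.0000
    outer loop
      vertex 3.2 18.8 0.0
      vertex 0.0 11.0 17.0
      vertex 3.2 18.8 17.0
    endloop
  endfacet
  facet normal -0.9252 -0.3796 0.0000
    outer loop
      vertex 0.0 11.0 0.0
      vertex 3.2 3.2 0.0
      vertex 3.2 3.2 17.0
    endloop
  endfacet
  facet normal -0.9252 -0.3796 0.0000
    outer loop
      vertex 0.0 11.0 0.0
      vertex 3.2 3.2 17.0
      vertex 0.0 11.0 17.0
    endloop
  endfacet
  facet normal -0.3796 -0.9252 0.0000
    outer loop
      vertex 3.2 3.2 0.0
      vertex 11.0 0.0 0.0
      vertex 11.0 0.0 17.0
    endloop
  endfacet
  facet normal -0.3796 -0.9252 0.0000
    outer loop
      vertex 3.2 3.2 0.0
      vertex 11.0 0.0 17.0
      vertex 3.2 3.2 17.0
    endloop
  endfacet
  facet normal 0.3796 -0.9252 0.0000
    outer loop
      vertex 11.0 0.0 0.0
      vertex 18.8 3.2 0.0
      vertex 18.8 3.2 17.0
    endloop
  endfacet
  facet normal 0.3796 -0.9252 0.0000
    outer loop
      vertex 11.0 0.0 0.0
      vertex 18.8 3.2 17.0
      vertex 11.0 0.0 17.0
    endloop
  endfacet
  facet normal 0.9252 -0.3796 0.0000
    outer loop
      vertex 18.8 3.2 0.0
      vertex 22.0 11.0 0.0
      vertex 22.0 11.0 17.0
    endloop
  endfacet
  facet normal 0.9252 -0.3796 0.0000
    outer loop
      vertex 18.8 3.2 0.0
      vertex 22.0 11.0 17.0
      vertex 18.8 3.2 17.0
    endloop
  endfacet
endsolid part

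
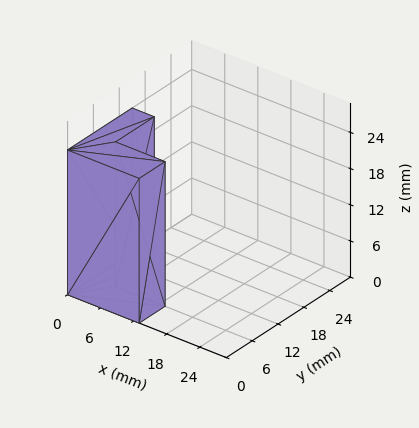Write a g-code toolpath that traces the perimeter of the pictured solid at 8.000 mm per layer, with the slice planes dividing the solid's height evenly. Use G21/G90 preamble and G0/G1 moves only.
Reading the render: the shape is an L-shaped prism: outer 13 × 15 mm, arm thicknesses ≈ 6 mm (horizontal) and 4 mm (vertical), extruded 24 mm in z (dimensions read to the nearest mm from the axis ticks). For the g-code, the solid's height is divided into equal slices at the stated Δz and each level perimeter traced with G1 moves after a G0 lift.

; perimeter-only toolpath
G21 ; units = mm
G90 ; absolute positioning
G28 ; home
; layer 1
G0 Z8.000
G0 X0.000 Y0.000
G1 X13.000 Y0.000
G1 X13.000 Y6.000
G1 X4.000 Y6.000
G1 X4.000 Y15.000
G1 X0.000 Y15.000
G1 X0.000 Y0.000
; layer 2
G0 Z16.000
G0 X0.000 Y0.000
G1 X13.000 Y0.000
G1 X13.000 Y6.000
G1 X4.000 Y6.000
G1 X4.000 Y15.000
G1 X0.000 Y15.000
G1 X0.000 Y0.000
; layer 3
G0 Z24.000
G0 X0.000 Y0.000
G1 X13.000 Y0.000
G1 X13.000 Y6.000
G1 X4.000 Y6.000
G1 X4.000 Y15.000
G1 X0.000 Y15.000
G1 X0.000 Y0.000
M2 ; end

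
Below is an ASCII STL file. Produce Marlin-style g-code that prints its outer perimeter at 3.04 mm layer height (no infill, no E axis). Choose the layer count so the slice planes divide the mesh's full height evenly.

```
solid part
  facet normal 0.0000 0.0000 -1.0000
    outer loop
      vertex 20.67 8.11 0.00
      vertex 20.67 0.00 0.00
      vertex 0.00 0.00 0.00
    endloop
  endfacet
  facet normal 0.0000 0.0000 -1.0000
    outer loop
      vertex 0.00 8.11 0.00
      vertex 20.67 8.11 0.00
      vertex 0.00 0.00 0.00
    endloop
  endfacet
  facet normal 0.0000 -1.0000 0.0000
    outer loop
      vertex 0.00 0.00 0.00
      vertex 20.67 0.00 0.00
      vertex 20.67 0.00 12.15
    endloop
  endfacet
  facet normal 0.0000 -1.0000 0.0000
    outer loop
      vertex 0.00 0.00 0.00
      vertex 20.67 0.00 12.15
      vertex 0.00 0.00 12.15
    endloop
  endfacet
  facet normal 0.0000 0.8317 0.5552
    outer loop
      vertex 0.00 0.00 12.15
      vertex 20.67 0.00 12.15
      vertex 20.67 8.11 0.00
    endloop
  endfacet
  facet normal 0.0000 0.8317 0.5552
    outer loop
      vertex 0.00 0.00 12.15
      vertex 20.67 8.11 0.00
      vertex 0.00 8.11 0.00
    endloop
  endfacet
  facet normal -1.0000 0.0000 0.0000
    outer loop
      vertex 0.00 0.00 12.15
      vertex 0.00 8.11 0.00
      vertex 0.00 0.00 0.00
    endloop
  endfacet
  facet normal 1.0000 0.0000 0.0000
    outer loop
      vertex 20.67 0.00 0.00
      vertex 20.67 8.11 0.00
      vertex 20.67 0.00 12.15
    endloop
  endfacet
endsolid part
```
; perimeter-only toolpath
G21 ; units = mm
G90 ; absolute positioning
G28 ; home
; layer 1
G0 Z3.04
G0 X0.00 Y0.00
G1 X20.67 Y0.00
G1 X20.67 Y6.08
G1 X0.00 Y6.08
G1 X0.00 Y0.00
; layer 2
G0 Z6.08
G0 X0.00 Y0.00
G1 X20.67 Y0.00
G1 X20.67 Y4.05
G1 X0.00 Y4.05
G1 X0.00 Y0.00
; layer 3
G0 Z9.11
G0 X0.00 Y0.00
G1 X20.67 Y0.00
G1 X20.67 Y2.03
G1 X0.00 Y2.03
G1 X0.00 Y0.00
M2 ; end

The solid is a wedge (ramp): 20.7 × 8.11 mm base, rising to 12.2 mm along the y=0 edge and sloping linearly to z=0 at y=8.11. Slicing at Δz = 3.04 mm — 4 equal slices spanning the solid's height, so layer i sits at z = i·h/4 — gives 3 non-empty perimeters. Each is a 4-segment closed polygon; G0 lifts to the layer z and rapids to the start vertex, then G1 traces the edges. The cross-section shrinks linearly with z (the slice at the apex is degenerate and omitted).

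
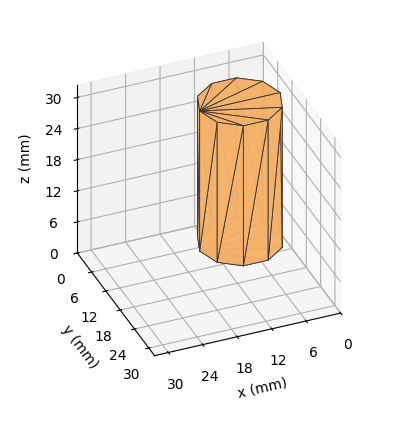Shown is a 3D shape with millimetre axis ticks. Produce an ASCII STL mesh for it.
Reading the render: the shape is a regular 10-sided prism (a cylinder approximated with 10 flat sides), circumscribed radius ≈ 7 mm, height ≈ 27 mm (dimensions read to the nearest mm from the axis ticks). For the STL, each face is triangulated and given an outward normal.

solid part
  facet normal 0.0000 0.0000 -1.0000
    outer loop
      vertex 9.16 13.66 0.00
      vertex 12.66 11.11 0.00
      vertex 14.00 7.00 0.00
    endloop
  endfacet
  facet normal 0.0000 0.0000 -1.0000
    outer loop
      vertex 4.84 13.66 0.00
      vertex 9.16 13.66 0.00
      vertex 14.00 7.00 0.00
    endloop
  endfacet
  facet normal 0.0000 0.0000 -1.0000
    outer loop
      vertex 1.34 11.11 0.00
      vertex 4.84 13.66 0.00
      vertex 14.00 7.00 0.00
    endloop
  endfacet
  facet normal 0.0000 0.0000 -1.0000
    outer loop
      vertex 0.00 7.00 0.00
      vertex 1.34 11.11 0.00
      vertex 14.00 7.00 0.00
    endloop
  endfacet
  facet normal 0.0000 0.0000 -1.0000
    outer loop
      vertex 1.34 2.89 0.00
      vertex 0.00 7.00 0.00
      vertex 14.00 7.00 0.00
    endloop
  endfacet
  facet normal 0.0000 0.0000 -1.0000
    outer loop
      vertex 4.84 0.34 0.00
      vertex 1.34 2.89 0.00
      vertex 14.00 7.00 0.00
    endloop
  endfacet
  facet normal 0.0000 0.0000 -1.0000
    outer loop
      vertex 9.16 0.34 0.00
      vertex 4.84 0.34 0.00
      vertex 14.00 7.00 0.00
    endloop
  endfacet
  facet normal 0.0000 0.0000 -1.0000
    outer loop
      vertex 12.66 2.89 0.00
      vertex 9.16 0.34 0.00
      vertex 14.00 7.00 0.00
    endloop
  endfacet
  facet normal 0.0000 0.0000 1.0000
    outer loop
      vertex 14.00 7.00 27.00
      vertex 12.66 11.11 27.00
      vertex 9.16 13.66 27.00
    endloop
  endfacet
  facet normal 0.0000 0.0000 1.0000
    outer loop
      vertex 14.00 7.00 27.00
      vertex 9.16 13.66 27.00
      vertex 4.84 13.66 27.00
    endloop
  endfacet
  facet normal 0.0000 0.0000 1.0000
    outer loop
      vertex 14.00 7.00 27.00
      vertex 4.84 13.66 27.00
      vertex 1.34 11.11 27.00
    endloop
  endfacet
  facet normal 0.0000 0.0000 1.0000
    outer loop
      vertex 14.00 7.00 27.00
      vertex 1.34 11.11 27.00
      vertex 0.00 7.00 27.00
    endloop
  endfacet
  facet normal 0.0000 0.0000 1.0000
    outer loop
      vertex 14.00 7.00 27.00
      vertex 0.00 7.00 27.00
      vertex 1.34 2.89 27.00
    endloop
  endfacet
  facet normal 0.0000 0.0000 1.0000
    outer loop
      vertex 14.00 7.00 27.00
      vertex 1.34 2.89 27.00
      vertex 4.84 0.34 27.00
    endloop
  endfacet
  facet normal 0.0000 0.0000 1.0000
    outer loop
      vertex 14.00 7.00 27.00
      vertex 4.84 0.34 27.00
      vertex 9.16 0.34 27.00
    endloop
  endfacet
  facet normal 0.0000 0.0000 1.0000
    outer loop
      vertex 14.00 7.00 27.00
      vertex 9.16 0.34 27.00
      vertex 12.66 2.89 27.00
    endloop
  endfacet
  facet normal 0.9507 0.3100 0.0000
    outer loop
      vertex 14.00 7.00 0.00
      vertex 12.66 11.11 0.00
      vertex 12.66 11.11 27.00
    endloop
  endfacet
  facet normal 0.9507 0.3100 0.0000
    outer loop
      vertex 14.00 7.00 0.00
      vertex 12.66 11.11 27.00
      vertex 14.00 7.00 27.00
    endloop
  endfacet
  facet normal 0.5889 0.8082 0.0000
    outer loop
      vertex 12.66 11.11 0.00
      vertex 9.16 13.66 0.00
      vertex 9.16 13.66 27.00
    endloop
  endfacet
  facet normal 0.5889 0.8082 0.0000
    outer loop
      vertex 12.66 11.11 0.00
      vertex 9.16 13.66 27.00
      vertex 12.66 11.11 27.00
    endloop
  endfacet
  facet normal 0.0000 1.0000 0.0000
    outer loop
      vertex 9.16 13.66 0.00
      vertex 4.84 13.66 0.00
      vertex 4.84 13.66 27.00
    endloop
  endfacet
  facet normal 0.0000 1.0000 0.0000
    outer loop
      vertex 9.16 13.66 0.00
      vertex 4.84 13.66 27.00
      vertex 9.16 13.66 27.00
    endloop
  endfacet
  facet normal -0.5889 0.8082 0.0000
    outer loop
      vertex 4.84 13.66 0.00
      vertex 1.34 11.11 0.00
      vertex 1.34 11.11 27.00
    endloop
  endfacet
  facet normal -0.5889 0.8082 0.0000
    outer loop
      vertex 4.84 13.66 0.00
      vertex 1.34 11.11 27.00
      vertex 4.84 13.66 27.00
    endloop
  endfacet
  facet normal -0.9507 0.3100 0.0000
    outer loop
      vertex 1.34 11.11 0.00
      vertex 0.00 7.00 0.00
      vertex 0.00 7.00 27.00
    endloop
  endfacet
  facet normal -0.9507 0.3100 0.0000
    outer loop
      vertex 1.34 11.11 0.00
      vertex 0.00 7.00 27.00
      vertex 1.34 11.11 27.00
    endloop
  endfacet
  facet normal -0.9507 -0.3100 0.0000
    outer loop
      vertex 0.00 7.00 0.00
      vertex 1.34 2.89 0.00
      vertex 1.34 2.89 27.00
    endloop
  endfacet
  facet normal -0.9507 -0.3100 0.0000
    outer loop
      vertex 0.00 7.00 0.00
      vertex 1.34 2.89 27.00
      vertex 0.00 7.00 27.00
    endloop
  endfacet
  facet normal -0.5889 -0.8082 0.0000
    outer loop
      vertex 1.34 2.89 0.00
      vertex 4.84 0.34 0.00
      vertex 4.84 0.34 27.00
    endloop
  endfacet
  facet normal -0.5889 -0.8082 0.0000
    outer loop
      vertex 1.34 2.89 0.00
      vertex 4.84 0.34 27.00
      vertex 1.34 2.89 27.00
    endloop
  endfacet
  facet normal 0.0000 -1.0000 0.0000
    outer loop
      vertex 4.84 0.34 0.00
      vertex 9.16 0.34 0.00
      vertex 9.16 0.34 27.00
    endloop
  endfacet
  facet normal 0.0000 -1.0000 0.0000
    outer loop
      vertex 4.84 0.34 0.00
      vertex 9.16 0.34 27.00
      vertex 4.84 0.34 27.00
    endloop
  endfacet
  facet normal 0.5889 -0.8082 0.0000
    outer loop
      vertex 9.16 0.34 0.00
      vertex 12.66 2.89 0.00
      vertex 12.66 2.89 27.00
    endloop
  endfacet
  facet normal 0.5889 -0.8082 0.0000
    outer loop
      vertex 9.16 0.34 0.00
      vertex 12.66 2.89 27.00
      vertex 9.16 0.34 27.00
    endloop
  endfacet
  facet normal 0.9507 -0.3100 0.0000
    outer loop
      vertex 12.66 2.89 0.00
      vertex 14.00 7.00 0.00
      vertex 14.00 7.00 27.00
    endloop
  endfacet
  facet normal 0.9507 -0.3100 0.0000
    outer loop
      vertex 12.66 2.89 0.00
      vertex 14.00 7.00 27.00
      vertex 12.66 2.89 27.00
    endloop
  endfacet
endsolid part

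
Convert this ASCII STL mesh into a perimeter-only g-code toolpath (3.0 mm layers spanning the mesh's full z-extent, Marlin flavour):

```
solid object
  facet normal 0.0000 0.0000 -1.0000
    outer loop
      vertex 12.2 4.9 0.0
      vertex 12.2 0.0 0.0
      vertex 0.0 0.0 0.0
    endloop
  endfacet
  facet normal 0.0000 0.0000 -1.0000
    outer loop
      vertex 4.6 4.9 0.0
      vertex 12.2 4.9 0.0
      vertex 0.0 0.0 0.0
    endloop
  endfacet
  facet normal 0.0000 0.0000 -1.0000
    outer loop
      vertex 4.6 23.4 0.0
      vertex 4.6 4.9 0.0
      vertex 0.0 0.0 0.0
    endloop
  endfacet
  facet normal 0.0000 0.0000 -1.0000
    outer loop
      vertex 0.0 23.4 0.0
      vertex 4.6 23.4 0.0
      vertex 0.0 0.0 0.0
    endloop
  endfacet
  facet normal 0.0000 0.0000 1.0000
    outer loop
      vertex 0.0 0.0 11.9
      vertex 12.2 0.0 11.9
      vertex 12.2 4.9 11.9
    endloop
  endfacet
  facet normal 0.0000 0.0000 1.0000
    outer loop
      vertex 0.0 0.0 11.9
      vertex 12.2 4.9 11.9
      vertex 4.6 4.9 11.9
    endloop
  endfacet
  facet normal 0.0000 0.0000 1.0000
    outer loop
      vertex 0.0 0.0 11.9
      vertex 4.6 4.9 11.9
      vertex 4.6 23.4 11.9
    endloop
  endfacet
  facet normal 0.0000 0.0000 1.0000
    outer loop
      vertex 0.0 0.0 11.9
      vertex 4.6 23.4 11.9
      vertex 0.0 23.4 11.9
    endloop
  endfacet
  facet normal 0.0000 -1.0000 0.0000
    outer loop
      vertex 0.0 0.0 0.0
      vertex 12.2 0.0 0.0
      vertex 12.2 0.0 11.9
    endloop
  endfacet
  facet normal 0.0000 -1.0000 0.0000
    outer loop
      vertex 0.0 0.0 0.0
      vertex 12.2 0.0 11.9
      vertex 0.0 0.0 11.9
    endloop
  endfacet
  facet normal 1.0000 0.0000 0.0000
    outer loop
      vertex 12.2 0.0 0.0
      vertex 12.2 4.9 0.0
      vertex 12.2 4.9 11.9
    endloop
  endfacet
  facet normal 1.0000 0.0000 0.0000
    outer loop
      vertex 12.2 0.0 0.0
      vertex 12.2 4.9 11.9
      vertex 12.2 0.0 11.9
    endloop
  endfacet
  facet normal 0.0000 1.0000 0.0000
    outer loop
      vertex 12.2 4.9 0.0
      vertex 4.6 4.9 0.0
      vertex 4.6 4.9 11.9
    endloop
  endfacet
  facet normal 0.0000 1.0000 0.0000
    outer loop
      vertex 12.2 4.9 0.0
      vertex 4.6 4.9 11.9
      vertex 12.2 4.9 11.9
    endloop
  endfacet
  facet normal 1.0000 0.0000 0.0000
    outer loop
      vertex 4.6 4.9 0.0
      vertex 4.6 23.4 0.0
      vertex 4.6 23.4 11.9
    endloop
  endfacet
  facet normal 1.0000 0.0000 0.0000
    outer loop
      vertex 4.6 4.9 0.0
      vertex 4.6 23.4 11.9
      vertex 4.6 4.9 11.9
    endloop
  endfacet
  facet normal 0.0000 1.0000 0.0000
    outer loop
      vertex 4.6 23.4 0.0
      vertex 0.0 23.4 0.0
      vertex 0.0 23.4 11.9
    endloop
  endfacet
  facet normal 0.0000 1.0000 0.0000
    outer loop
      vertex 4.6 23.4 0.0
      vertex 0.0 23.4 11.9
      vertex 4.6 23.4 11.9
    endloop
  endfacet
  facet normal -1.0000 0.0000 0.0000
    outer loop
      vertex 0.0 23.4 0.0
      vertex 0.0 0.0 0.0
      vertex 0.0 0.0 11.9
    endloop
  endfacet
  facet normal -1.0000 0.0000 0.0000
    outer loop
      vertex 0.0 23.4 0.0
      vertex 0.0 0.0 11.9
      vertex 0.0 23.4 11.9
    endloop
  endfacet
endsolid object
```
; perimeter-only toolpath
G21 ; units = mm
G90 ; absolute positioning
G28 ; home
; layer 1
G0 Z3.0
G0 X0.0 Y0.0
G1 X12.2 Y0.0
G1 X12.2 Y4.9
G1 X4.6 Y4.9
G1 X4.6 Y23.4
G1 X0.0 Y23.4
G1 X0.0 Y0.0
; layer 2
G0 Z6.0
G0 X0.0 Y0.0
G1 X12.2 Y0.0
G1 X12.2 Y4.9
G1 X4.6 Y4.9
G1 X4.6 Y23.4
G1 X0.0 Y23.4
G1 X0.0 Y0.0
; layer 3
G0 Z8.9
G0 X0.0 Y0.0
G1 X12.2 Y0.0
G1 X12.2 Y4.9
G1 X4.6 Y4.9
G1 X4.6 Y23.4
G1 X0.0 Y23.4
G1 X0.0 Y0.0
; layer 4
G0 Z11.9
G0 X0.0 Y0.0
G1 X12.2 Y0.0
G1 X12.2 Y4.9
G1 X4.6 Y4.9
G1 X4.6 Y23.4
G1 X0.0 Y23.4
G1 X0.0 Y0.0
M2 ; end

The solid is an L-shaped prism: outer 12.2 × 23.4 mm, arm thicknesses ≈ 4.9 mm (horizontal) and 4.6 mm (vertical), extruded 11.9 mm in z. Slicing at Δz = 3.0 mm — 4 equal slices spanning the solid's height, so layer i sits at z = i·h/4 — gives 4 non-empty perimeters. Each is a 6-segment closed polygon; G0 lifts to the layer z and rapids to the start vertex, then G1 traces the edges.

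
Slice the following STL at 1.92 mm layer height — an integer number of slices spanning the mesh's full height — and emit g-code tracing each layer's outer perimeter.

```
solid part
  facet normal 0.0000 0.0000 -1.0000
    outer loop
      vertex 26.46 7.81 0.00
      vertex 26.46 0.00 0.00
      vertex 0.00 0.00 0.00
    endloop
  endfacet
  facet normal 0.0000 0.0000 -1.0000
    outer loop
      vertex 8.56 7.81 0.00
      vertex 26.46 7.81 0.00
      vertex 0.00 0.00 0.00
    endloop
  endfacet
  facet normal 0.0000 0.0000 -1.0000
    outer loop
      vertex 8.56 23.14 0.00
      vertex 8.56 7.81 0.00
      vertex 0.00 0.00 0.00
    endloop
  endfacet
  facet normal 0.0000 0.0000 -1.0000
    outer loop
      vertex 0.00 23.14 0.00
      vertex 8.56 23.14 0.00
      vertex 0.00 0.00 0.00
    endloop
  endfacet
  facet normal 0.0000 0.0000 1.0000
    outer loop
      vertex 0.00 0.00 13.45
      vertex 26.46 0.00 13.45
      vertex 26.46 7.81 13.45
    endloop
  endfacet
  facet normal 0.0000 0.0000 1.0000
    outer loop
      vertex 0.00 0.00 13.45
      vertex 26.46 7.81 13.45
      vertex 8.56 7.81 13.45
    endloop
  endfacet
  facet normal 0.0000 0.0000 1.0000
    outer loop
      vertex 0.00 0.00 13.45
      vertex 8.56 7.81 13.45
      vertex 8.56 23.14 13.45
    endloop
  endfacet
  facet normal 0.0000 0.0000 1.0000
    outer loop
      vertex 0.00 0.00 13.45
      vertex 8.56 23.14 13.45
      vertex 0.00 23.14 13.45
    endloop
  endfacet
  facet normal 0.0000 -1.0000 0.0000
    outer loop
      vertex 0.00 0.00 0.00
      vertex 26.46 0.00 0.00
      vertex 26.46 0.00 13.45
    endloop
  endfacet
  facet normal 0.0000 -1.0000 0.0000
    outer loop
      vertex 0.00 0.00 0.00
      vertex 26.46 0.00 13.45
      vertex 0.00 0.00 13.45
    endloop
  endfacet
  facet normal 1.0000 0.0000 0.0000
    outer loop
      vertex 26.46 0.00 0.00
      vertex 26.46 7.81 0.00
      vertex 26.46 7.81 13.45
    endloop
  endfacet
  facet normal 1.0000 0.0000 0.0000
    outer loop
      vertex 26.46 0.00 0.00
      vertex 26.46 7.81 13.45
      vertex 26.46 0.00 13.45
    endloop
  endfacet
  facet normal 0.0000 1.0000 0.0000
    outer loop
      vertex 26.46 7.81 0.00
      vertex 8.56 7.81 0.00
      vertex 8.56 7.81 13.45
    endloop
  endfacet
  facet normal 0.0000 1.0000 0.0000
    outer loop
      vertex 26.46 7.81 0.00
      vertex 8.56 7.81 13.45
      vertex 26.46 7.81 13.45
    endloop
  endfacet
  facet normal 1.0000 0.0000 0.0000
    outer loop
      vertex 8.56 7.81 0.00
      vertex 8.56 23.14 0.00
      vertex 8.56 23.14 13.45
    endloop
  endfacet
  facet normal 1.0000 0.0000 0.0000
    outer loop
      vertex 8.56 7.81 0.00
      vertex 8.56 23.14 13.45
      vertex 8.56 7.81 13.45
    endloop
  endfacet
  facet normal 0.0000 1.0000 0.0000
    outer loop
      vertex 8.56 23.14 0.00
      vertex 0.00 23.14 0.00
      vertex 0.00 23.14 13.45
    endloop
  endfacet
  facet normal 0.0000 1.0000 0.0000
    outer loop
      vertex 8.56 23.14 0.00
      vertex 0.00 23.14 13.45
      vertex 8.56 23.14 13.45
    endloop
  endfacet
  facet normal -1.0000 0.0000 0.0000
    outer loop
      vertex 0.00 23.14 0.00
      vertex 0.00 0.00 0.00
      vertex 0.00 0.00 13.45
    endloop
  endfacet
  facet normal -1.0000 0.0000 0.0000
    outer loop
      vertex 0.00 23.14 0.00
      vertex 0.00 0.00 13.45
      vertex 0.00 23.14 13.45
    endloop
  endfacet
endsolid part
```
; perimeter-only toolpath
G21 ; units = mm
G90 ; absolute positioning
G28 ; home
; layer 1
G0 Z1.92
G0 X0.00 Y0.00
G1 X26.46 Y0.00
G1 X26.46 Y7.81
G1 X8.56 Y7.81
G1 X8.56 Y23.14
G1 X0.00 Y23.14
G1 X0.00 Y0.00
; layer 2
G0 Z3.84
G0 X0.00 Y0.00
G1 X26.46 Y0.00
G1 X26.46 Y7.81
G1 X8.56 Y7.81
G1 X8.56 Y23.14
G1 X0.00 Y23.14
G1 X0.00 Y0.00
; layer 3
G0 Z5.76
G0 X0.00 Y0.00
G1 X26.46 Y0.00
G1 X26.46 Y7.81
G1 X8.56 Y7.81
G1 X8.56 Y23.14
G1 X0.00 Y23.14
G1 X0.00 Y0.00
; layer 4
G0 Z7.69
G0 X0.00 Y0.00
G1 X26.46 Y0.00
G1 X26.46 Y7.81
G1 X8.56 Y7.81
G1 X8.56 Y23.14
G1 X0.00 Y23.14
G1 X0.00 Y0.00
; layer 5
G0 Z9.61
G0 X0.00 Y0.00
G1 X26.46 Y0.00
G1 X26.46 Y7.81
G1 X8.56 Y7.81
G1 X8.56 Y23.14
G1 X0.00 Y23.14
G1 X0.00 Y0.00
; layer 6
G0 Z11.53
G0 X0.00 Y0.00
G1 X26.46 Y0.00
G1 X26.46 Y7.81
G1 X8.56 Y7.81
G1 X8.56 Y23.14
G1 X0.00 Y23.14
G1 X0.00 Y0.00
; layer 7
G0 Z13.45
G0 X0.00 Y0.00
G1 X26.46 Y0.00
G1 X26.46 Y7.81
G1 X8.56 Y7.81
G1 X8.56 Y23.14
G1 X0.00 Y23.14
G1 X0.00 Y0.00
M2 ; end

The solid is an L-shaped prism: outer 26.5 × 23.1 mm, arm thicknesses ≈ 7.81 mm (horizontal) and 8.56 mm (vertical), extruded 13.4 mm in z. Slicing at Δz = 1.92 mm — 7 equal slices spanning the solid's height, so layer i sits at z = i·h/7 — gives 7 non-empty perimeters. Each is a 6-segment closed polygon; G0 lifts to the layer z and rapids to the start vertex, then G1 traces the edges.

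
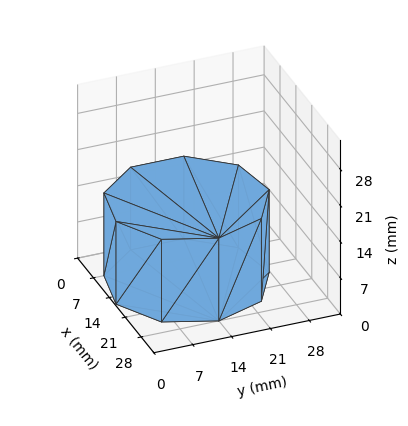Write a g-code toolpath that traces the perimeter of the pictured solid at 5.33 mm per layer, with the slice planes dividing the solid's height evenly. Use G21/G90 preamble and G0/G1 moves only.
Reading the render: the shape is a regular 9-sided prism (a cylinder approximated with 9 flat sides), circumscribed radius ≈ 14 mm, height ≈ 16 mm (dimensions read to the nearest mm from the axis ticks). For the g-code, the solid's height is divided into equal slices at the stated Δz and each level perimeter traced with G1 moves after a G0 lift.

; perimeter-only toolpath
G21 ; units = mm
G90 ; absolute positioning
G28 ; home
; layer 1
G0 Z5.33
G0 X28.00 Y14.00
G1 X24.72 Y23.00
G1 X16.43 Y27.79
G1 X7.00 Y26.12
G1 X0.84 Y18.79
G1 X0.84 Y9.21
G1 X7.00 Y1.88
G1 X16.43 Y0.21
G1 X24.72 Y5.00
G1 X28.00 Y14.00
; layer 2
G0 Z10.67
G0 X28.00 Y14.00
G1 X24.72 Y23.00
G1 X16.43 Y27.79
G1 X7.00 Y26.12
G1 X0.84 Y18.79
G1 X0.84 Y9.21
G1 X7.00 Y1.88
G1 X16.43 Y0.21
G1 X24.72 Y5.00
G1 X28.00 Y14.00
; layer 3
G0 Z16.00
G0 X28.00 Y14.00
G1 X24.72 Y23.00
G1 X16.43 Y27.79
G1 X7.00 Y26.12
G1 X0.84 Y18.79
G1 X0.84 Y9.21
G1 X7.00 Y1.88
G1 X16.43 Y0.21
G1 X24.72 Y5.00
G1 X28.00 Y14.00
M2 ; end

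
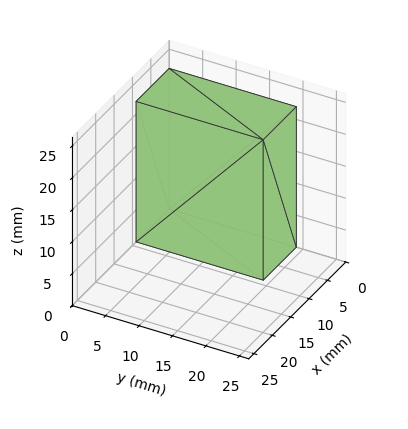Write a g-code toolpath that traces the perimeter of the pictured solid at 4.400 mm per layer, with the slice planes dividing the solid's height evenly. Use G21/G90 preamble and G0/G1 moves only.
Reading the render: the shape is a rectangular box, roughly 9 × 19 mm footprint and 22 mm tall (dimensions read to the nearest mm from the axis ticks). For the g-code, the solid's height is divided into equal slices at the stated Δz and each level perimeter traced with G1 moves after a G0 lift.

; perimeter-only toolpath
G21 ; units = mm
G90 ; absolute positioning
G28 ; home
; layer 1
G0 Z4.400
G0 X0.000 Y0.000
G1 X9.000 Y0.000
G1 X9.000 Y19.000
G1 X0.000 Y19.000
G1 X0.000 Y0.000
; layer 2
G0 Z8.800
G0 X0.000 Y0.000
G1 X9.000 Y0.000
G1 X9.000 Y19.000
G1 X0.000 Y19.000
G1 X0.000 Y0.000
; layer 3
G0 Z13.200
G0 X0.000 Y0.000
G1 X9.000 Y0.000
G1 X9.000 Y19.000
G1 X0.000 Y19.000
G1 X0.000 Y0.000
; layer 4
G0 Z17.600
G0 X0.000 Y0.000
G1 X9.000 Y0.000
G1 X9.000 Y19.000
G1 X0.000 Y19.000
G1 X0.000 Y0.000
; layer 5
G0 Z22.000
G0 X0.000 Y0.000
G1 X9.000 Y0.000
G1 X9.000 Y19.000
G1 X0.000 Y19.000
G1 X0.000 Y0.000
M2 ; end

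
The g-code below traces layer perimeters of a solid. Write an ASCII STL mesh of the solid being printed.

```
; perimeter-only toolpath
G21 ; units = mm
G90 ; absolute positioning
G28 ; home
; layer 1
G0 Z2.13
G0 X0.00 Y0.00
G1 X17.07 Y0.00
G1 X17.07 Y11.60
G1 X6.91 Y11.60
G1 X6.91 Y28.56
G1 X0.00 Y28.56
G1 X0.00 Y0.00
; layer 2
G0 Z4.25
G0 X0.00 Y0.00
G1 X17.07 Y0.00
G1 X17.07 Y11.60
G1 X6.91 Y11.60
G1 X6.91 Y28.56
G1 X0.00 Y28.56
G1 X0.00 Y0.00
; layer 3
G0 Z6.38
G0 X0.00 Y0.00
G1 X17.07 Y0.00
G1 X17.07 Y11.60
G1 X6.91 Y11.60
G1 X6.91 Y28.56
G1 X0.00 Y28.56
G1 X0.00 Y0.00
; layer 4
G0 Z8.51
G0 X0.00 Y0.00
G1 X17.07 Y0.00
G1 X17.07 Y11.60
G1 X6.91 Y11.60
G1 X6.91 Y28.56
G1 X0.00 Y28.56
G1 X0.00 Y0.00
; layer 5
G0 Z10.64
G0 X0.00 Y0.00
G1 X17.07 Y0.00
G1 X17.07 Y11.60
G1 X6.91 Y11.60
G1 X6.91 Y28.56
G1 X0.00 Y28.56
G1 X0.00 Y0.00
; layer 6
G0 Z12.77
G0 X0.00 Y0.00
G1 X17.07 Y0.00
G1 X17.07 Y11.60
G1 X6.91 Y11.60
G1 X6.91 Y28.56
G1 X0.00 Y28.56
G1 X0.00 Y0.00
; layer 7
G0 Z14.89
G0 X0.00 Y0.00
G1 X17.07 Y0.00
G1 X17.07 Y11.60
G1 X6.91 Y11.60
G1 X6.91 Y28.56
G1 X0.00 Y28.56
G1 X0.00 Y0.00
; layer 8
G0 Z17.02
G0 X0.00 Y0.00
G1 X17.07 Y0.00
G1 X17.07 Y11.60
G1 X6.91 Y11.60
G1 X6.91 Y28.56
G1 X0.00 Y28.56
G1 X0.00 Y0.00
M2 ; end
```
solid part
  facet normal 0.0000 0.0000 -1.0000
    outer loop
      vertex 17.07 11.60 0.00
      vertex 17.07 0.00 0.00
      vertex 0.00 0.00 0.00
    endloop
  endfacet
  facet normal 0.0000 0.0000 -1.0000
    outer loop
      vertex 6.91 11.60 0.00
      vertex 17.07 11.60 0.00
      vertex 0.00 0.00 0.00
    endloop
  endfacet
  facet normal 0.0000 0.0000 -1.0000
    outer loop
      vertex 6.91 28.56 0.00
      vertex 6.91 11.60 0.00
      vertex 0.00 0.00 0.00
    endloop
  endfacet
  facet normal 0.0000 0.0000 -1.0000
    outer loop
      vertex 0.00 28.56 0.00
      vertex 6.91 28.56 0.00
      vertex 0.00 0.00 0.00
    endloop
  endfacet
  facet normal 0.0000 0.0000 1.0000
    outer loop
      vertex 0.00 0.00 17.02
      vertex 17.07 0.00 17.02
      vertex 17.07 11.60 17.02
    endloop
  endfacet
  facet normal 0.0000 0.0000 1.0000
    outer loop
      vertex 0.00 0.00 17.02
      vertex 17.07 11.60 17.02
      vertex 6.91 11.60 17.02
    endloop
  endfacet
  facet normal 0.0000 0.0000 1.0000
    outer loop
      vertex 0.00 0.00 17.02
      vertex 6.91 11.60 17.02
      vertex 6.91 28.56 17.02
    endloop
  endfacet
  facet normal 0.0000 0.0000 1.0000
    outer loop
      vertex 0.00 0.00 17.02
      vertex 6.91 28.56 17.02
      vertex 0.00 28.56 17.02
    endloop
  endfacet
  facet normal 0.0000 -1.0000 0.0000
    outer loop
      vertex 0.00 0.00 0.00
      vertex 17.07 0.00 0.00
      vertex 17.07 0.00 17.02
    endloop
  endfacet
  facet normal 0.0000 -1.0000 0.0000
    outer loop
      vertex 0.00 0.00 0.00
      vertex 17.07 0.00 17.02
      vertex 0.00 0.00 17.02
    endloop
  endfacet
  facet normal 1.0000 0.0000 0.0000
    outer loop
      vertex 17.07 0.00 0.00
      vertex 17.07 11.60 0.00
      vertex 17.07 11.60 17.02
    endloop
  endfacet
  facet normal 1.0000 0.0000 0.0000
    outer loop
      vertex 17.07 0.00 0.00
      vertex 17.07 11.60 17.02
      vertex 17.07 0.00 17.02
    endloop
  endfacet
  facet normal 0.0000 1.0000 0.0000
    outer loop
      vertex 17.07 11.60 0.00
      vertex 6.91 11.60 0.00
      vertex 6.91 11.60 17.02
    endloop
  endfacet
  facet normal 0.0000 1.0000 0.0000
    outer loop
      vertex 17.07 11.60 0.00
      vertex 6.91 11.60 17.02
      vertex 17.07 11.60 17.02
    endloop
  endfacet
  facet normal 1.0000 0.0000 0.0000
    outer loop
      vertex 6.91 11.60 0.00
      vertex 6.91 28.56 0.00
      vertex 6.91 28.56 17.02
    endloop
  endfacet
  facet normal 1.0000 0.0000 0.0000
    outer loop
      vertex 6.91 11.60 0.00
      vertex 6.91 28.56 17.02
      vertex 6.91 11.60 17.02
    endloop
  endfacet
  facet normal 0.0000 1.0000 0.0000
    outer loop
      vertex 6.91 28.56 0.00
      vertex 0.00 28.56 0.00
      vertex 0.00 28.56 17.02
    endloop
  endfacet
  facet normal 0.0000 1.0000 0.0000
    outer loop
      vertex 6.91 28.56 0.00
      vertex 0.00 28.56 17.02
      vertex 6.91 28.56 17.02
    endloop
  endfacet
  facet normal -1.0000 0.0000 0.0000
    outer loop
      vertex 0.00 28.56 0.00
      vertex 0.00 0.00 0.00
      vertex 0.00 0.00 17.02
    endloop
  endfacet
  facet normal -1.0000 0.0000 0.0000
    outer loop
      vertex 0.00 28.56 0.00
      vertex 0.00 0.00 17.02
      vertex 0.00 28.56 17.02
    endloop
  endfacet
endsolid part

The G0 Z moves step by Δz≈2.13 mm. Every layer's G1 loop is the same polygon, so the solid is a straight extrusion of it from z=0 to z≈17. Closing with flat bottom and top caps and triangulating gives 20 facets — an L-shaped prism: outer 17.1 × 28.6 mm, arm thicknesses ≈ 11.6 mm (horizontal) and 6.91 mm (vertical), extruded 17 mm in z.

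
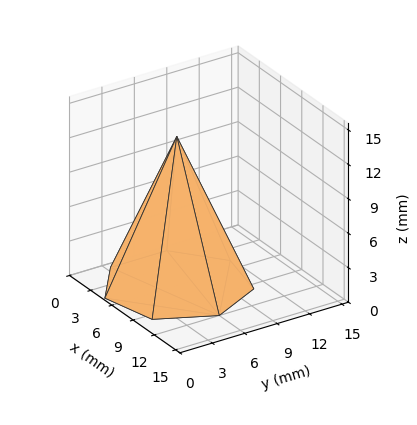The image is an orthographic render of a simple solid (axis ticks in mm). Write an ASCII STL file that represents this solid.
Reading the render: the shape is a regular 7-sided pyramid, base circumscribed radius ≈ 6 mm, apex at z ≈ 13 mm (dimensions read to the nearest mm from the axis ticks). For the STL, each face is triangulated and given an outward normal.

solid part
  facet normal 0.0000 0.0000 -1.0000
    outer loop
      vertex 4.7 11.8 0.0
      vertex 9.7 10.7 0.0
      vertex 12.0 6.0 0.0
    endloop
  endfacet
  facet normal 0.0000 0.0000 -1.0000
    outer loop
      vertex 0.6 8.6 0.0
      vertex 4.7 11.8 0.0
      vertex 12.0 6.0 0.0
    endloop
  endfacet
  facet normal 0.0000 0.0000 -1.0000
    outer loop
      vertex 0.6 3.4 0.0
      vertex 0.6 8.6 0.0
      vertex 12.0 6.0 0.0
    endloop
  endfacet
  facet normal 0.0000 0.0000 -1.0000
    outer loop
      vertex 4.7 0.2 0.0
      vertex 0.6 3.4 0.0
      vertex 12.0 6.0 0.0
    endloop
  endfacet
  facet normal 0.0000 0.0000 -1.0000
    outer loop
      vertex 9.7 1.3 0.0
      vertex 4.7 0.2 0.0
      vertex 12.0 6.0 0.0
    endloop
  endfacet
  facet normal 0.8297 0.4060 0.3830
    outer loop
      vertex 12.0 6.0 0.0
      vertex 9.7 10.7 0.0
      vertex 6.0 6.0 13.0
    endloop
  endfacet
  facet normal 0.1985 0.9023 0.3827
    outer loop
      vertex 9.7 10.7 0.0
      vertex 4.7 11.8 0.0
      vertex 6.0 6.0 13.0
    endloop
  endfacet
  facet normal -0.5686 0.7286 0.3819
    outer loop
      vertex 4.7 11.8 0.0
      vertex 0.6 8.6 0.0
      vertex 6.0 6.0 13.0
    endloop
  endfacet
  facet normal -0.9235 0.0000 0.3836
    outer loop
      vertex 0.6 8.6 0.0
      vertex 0.6 3.4 0.0
      vertex 6.0 6.0 13.0
    endloop
  endfacet
  facet normal -0.5686 -0.7286 0.3819
    outer loop
      vertex 0.6 3.4 0.0
      vertex 4.7 0.2 0.0
      vertex 6.0 6.0 13.0
    endloop
  endfacet
  facet normal 0.1985 -0.9023 0.3827
    outer loop
      vertex 4.7 0.2 0.0
      vertex 9.7 1.3 0.0
      vertex 6.0 6.0 13.0
    endloop
  endfacet
  facet normal 0.8297 -0.4060 0.3830
    outer loop
      vertex 9.7 1.3 0.0
      vertex 12.0 6.0 0.0
      vertex 6.0 6.0 13.0
    endloop
  endfacet
endsolid part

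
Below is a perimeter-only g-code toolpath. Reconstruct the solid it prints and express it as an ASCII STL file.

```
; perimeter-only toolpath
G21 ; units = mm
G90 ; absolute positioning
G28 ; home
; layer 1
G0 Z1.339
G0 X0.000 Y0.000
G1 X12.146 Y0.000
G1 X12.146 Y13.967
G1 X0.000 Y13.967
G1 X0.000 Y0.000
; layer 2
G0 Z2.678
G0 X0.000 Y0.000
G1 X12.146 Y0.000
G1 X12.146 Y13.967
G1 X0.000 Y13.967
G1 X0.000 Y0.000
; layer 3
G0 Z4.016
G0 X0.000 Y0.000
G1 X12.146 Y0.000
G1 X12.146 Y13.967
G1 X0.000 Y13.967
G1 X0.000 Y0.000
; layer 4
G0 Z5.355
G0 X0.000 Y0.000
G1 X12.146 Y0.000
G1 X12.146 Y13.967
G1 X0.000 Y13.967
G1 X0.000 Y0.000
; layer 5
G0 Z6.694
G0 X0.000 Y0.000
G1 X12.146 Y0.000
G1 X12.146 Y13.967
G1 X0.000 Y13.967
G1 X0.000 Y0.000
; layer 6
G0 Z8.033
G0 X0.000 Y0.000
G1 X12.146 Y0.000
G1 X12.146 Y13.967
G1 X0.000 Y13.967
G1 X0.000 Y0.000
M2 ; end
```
solid part
  facet normal 0.0000 0.0000 -1.0000
    outer loop
      vertex 12.146 13.967 0.000
      vertex 12.146 0.000 0.000
      vertex 0.000 0.000 0.000
    endloop
  endfacet
  facet normal 0.0000 0.0000 -1.0000
    outer loop
      vertex 0.000 13.967 0.000
      vertex 12.146 13.967 0.000
      vertex 0.000 0.000 0.000
    endloop
  endfacet
  facet normal 0.0000 0.0000 1.0000
    outer loop
      vertex 0.000 0.000 8.033
      vertex 12.146 0.000 8.033
      vertex 12.146 13.967 8.033
    endloop
  endfacet
  facet normal 0.0000 0.0000 1.0000
    outer loop
      vertex 0.000 0.000 8.033
      vertex 12.146 13.967 8.033
      vertex 0.000 13.967 8.033
    endloop
  endfacet
  facet normal 0.0000 -1.0000 0.0000
    outer loop
      vertex 0.000 0.000 0.000
      vertex 12.146 0.000 0.000
      vertex 12.146 0.000 8.033
    endloop
  endfacet
  facet normal 0.0000 -1.0000 0.0000
    outer loop
      vertex 0.000 0.000 0.000
      vertex 12.146 0.000 8.033
      vertex 0.000 0.000 8.033
    endloop
  endfacet
  facet normal 0.0000 1.0000 0.0000
    outer loop
      vertex 12.146 13.967 8.033
      vertex 12.146 13.967 0.000
      vertex 0.000 13.967 0.000
    endloop
  endfacet
  facet normal 0.0000 1.0000 0.0000
    outer loop
      vertex 0.000 13.967 8.033
      vertex 12.146 13.967 8.033
      vertex 0.000 13.967 0.000
    endloop
  endfacet
  facet normal -1.0000 0.0000 0.0000
    outer loop
      vertex 0.000 13.967 8.033
      vertex 0.000 13.967 0.000
      vertex 0.000 0.000 0.000
    endloop
  endfacet
  facet normal -1.0000 0.0000 0.0000
    outer loop
      vertex 0.000 0.000 8.033
      vertex 0.000 13.967 8.033
      vertex 0.000 0.000 0.000
    endloop
  endfacet
  facet normal 1.0000 0.0000 0.0000
    outer loop
      vertex 12.146 0.000 0.000
      vertex 12.146 13.967 0.000
      vertex 12.146 13.967 8.033
    endloop
  endfacet
  facet normal 1.0000 0.0000 0.0000
    outer loop
      vertex 12.146 0.000 0.000
      vertex 12.146 13.967 8.033
      vertex 12.146 0.000 8.033
    endloop
  endfacet
endsolid part

The G0 Z moves step by Δz≈1.339 mm. Every layer's G1 loop is the same polygon, so the solid is a straight extrusion of it from z=0 to z≈8.03. Closing with flat bottom and top caps and triangulating gives 12 facets — a rectangular box, roughly 12.1 × 14 mm footprint and 8.03 mm tall.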